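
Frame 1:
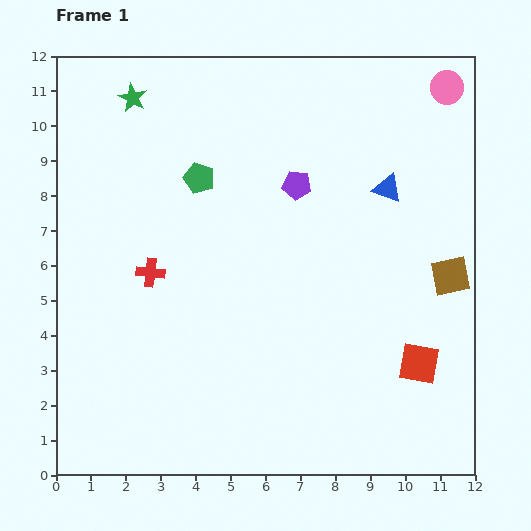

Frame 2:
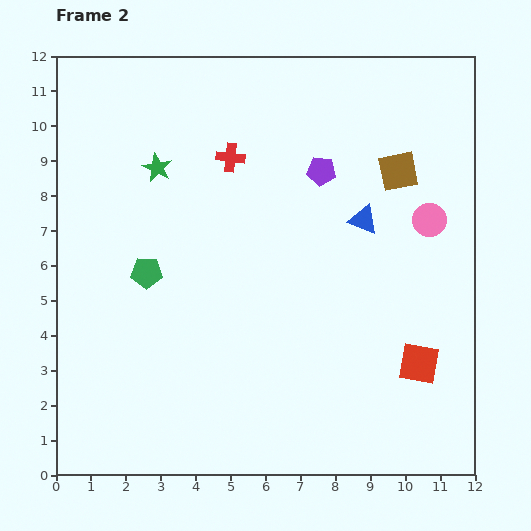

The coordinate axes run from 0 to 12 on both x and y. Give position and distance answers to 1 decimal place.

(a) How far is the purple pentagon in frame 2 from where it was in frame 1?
0.8

The purple pentagon moved from (6.9, 8.3) to (7.6, 8.7), a distance of √(0.7² + 0.4²) ≈ 0.8.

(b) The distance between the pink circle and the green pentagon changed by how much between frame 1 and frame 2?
+0.6

Distance in frame 1: 7.6. Distance in frame 2: 8.2.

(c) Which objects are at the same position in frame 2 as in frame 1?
the red square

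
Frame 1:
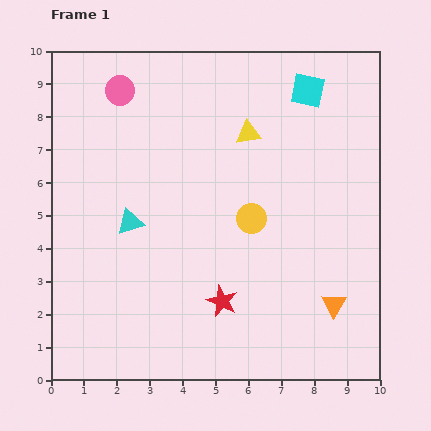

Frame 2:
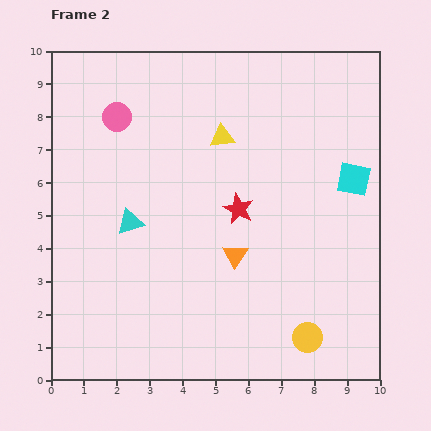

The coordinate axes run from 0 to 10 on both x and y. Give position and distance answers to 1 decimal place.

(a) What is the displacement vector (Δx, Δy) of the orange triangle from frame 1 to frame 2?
(-3.0, 1.5)

The orange triangle was at (8.6, 2.3) in frame 1 and (5.6, 3.8) in frame 2.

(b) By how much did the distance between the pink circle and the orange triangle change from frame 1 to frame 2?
-3.7

Distance in frame 1: 9.2. Distance in frame 2: 5.5.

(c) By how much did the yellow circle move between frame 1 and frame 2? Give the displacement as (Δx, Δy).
(1.7, -3.6)

The yellow circle was at (6.1, 4.9) in frame 1 and (7.8, 1.3) in frame 2.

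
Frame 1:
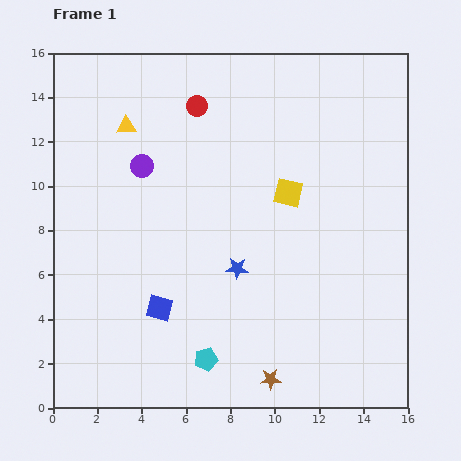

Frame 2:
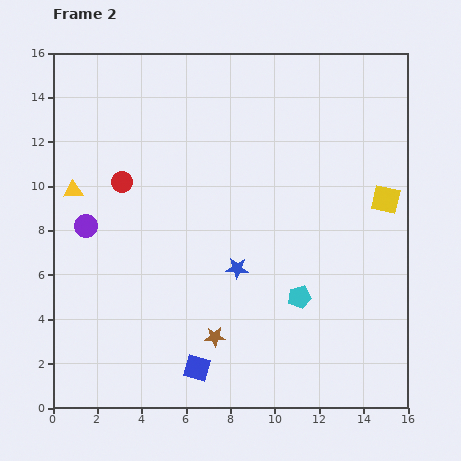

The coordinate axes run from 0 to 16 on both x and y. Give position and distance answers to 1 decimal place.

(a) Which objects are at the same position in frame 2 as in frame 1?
the blue star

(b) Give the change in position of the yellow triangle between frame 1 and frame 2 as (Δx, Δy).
(-2.4, -2.9)

The yellow triangle was at (3.3, 12.7) in frame 1 and (0.9, 9.8) in frame 2.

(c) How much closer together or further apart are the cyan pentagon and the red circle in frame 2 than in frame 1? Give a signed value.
-1.9

Distance in frame 1: 11.4. Distance in frame 2: 9.5.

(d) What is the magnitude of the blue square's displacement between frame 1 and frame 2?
3.2

The blue square moved from (4.8, 4.5) to (6.5, 1.8), a distance of √(1.7² + 2.7²) ≈ 3.2.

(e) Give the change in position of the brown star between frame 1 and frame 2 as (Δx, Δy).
(-2.5, 1.9)

The brown star was at (9.8, 1.3) in frame 1 and (7.3, 3.2) in frame 2.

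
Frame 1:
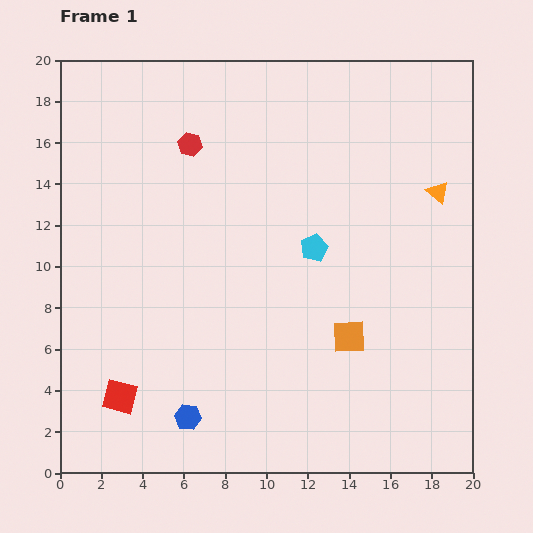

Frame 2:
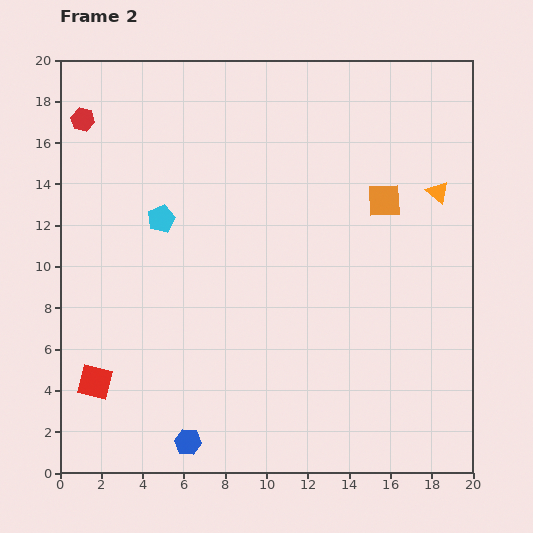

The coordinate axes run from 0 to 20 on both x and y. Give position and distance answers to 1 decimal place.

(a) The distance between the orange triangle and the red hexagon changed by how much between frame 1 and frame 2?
+5.4

Distance in frame 1: 12.2. Distance in frame 2: 17.6.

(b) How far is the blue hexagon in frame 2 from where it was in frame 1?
1.2

The blue hexagon moved from (6.2, 2.7) to (6.2, 1.5), a distance of √(0.0² + 1.2²) ≈ 1.2.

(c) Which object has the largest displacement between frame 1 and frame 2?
the cyan pentagon

(moved 7.5; next 6.8)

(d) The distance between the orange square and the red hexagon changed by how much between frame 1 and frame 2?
+3.0

Distance in frame 1: 12.1. Distance in frame 2: 15.1.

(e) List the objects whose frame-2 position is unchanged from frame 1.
the orange triangle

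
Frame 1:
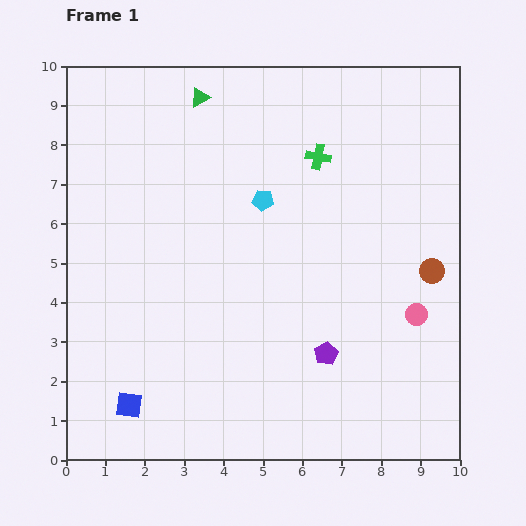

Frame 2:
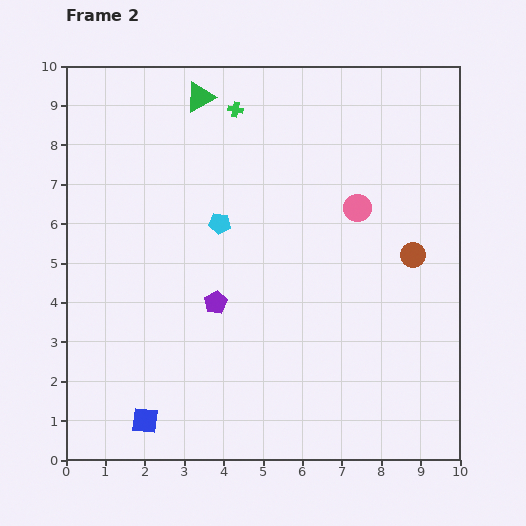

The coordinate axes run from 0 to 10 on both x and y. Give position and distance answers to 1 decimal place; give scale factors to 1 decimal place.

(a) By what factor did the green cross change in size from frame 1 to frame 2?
0.6×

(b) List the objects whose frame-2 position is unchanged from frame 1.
the green triangle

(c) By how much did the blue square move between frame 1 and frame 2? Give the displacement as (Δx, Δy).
(0.4, -0.4)

The blue square was at (1.6, 1.4) in frame 1 and (2.0, 1.0) in frame 2.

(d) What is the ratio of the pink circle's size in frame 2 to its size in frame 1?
1.3×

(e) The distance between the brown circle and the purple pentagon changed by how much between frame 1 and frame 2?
+1.7

Distance in frame 1: 3.4. Distance in frame 2: 5.1.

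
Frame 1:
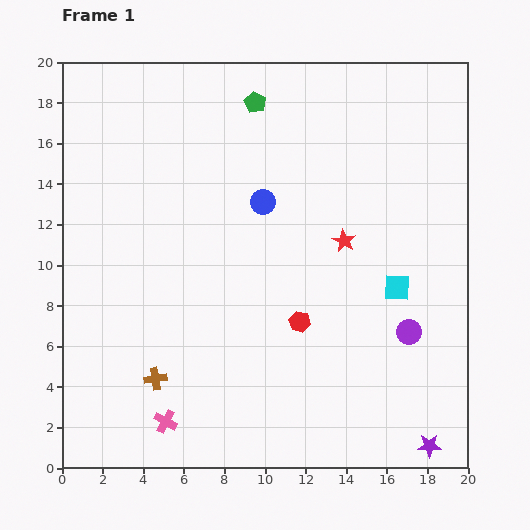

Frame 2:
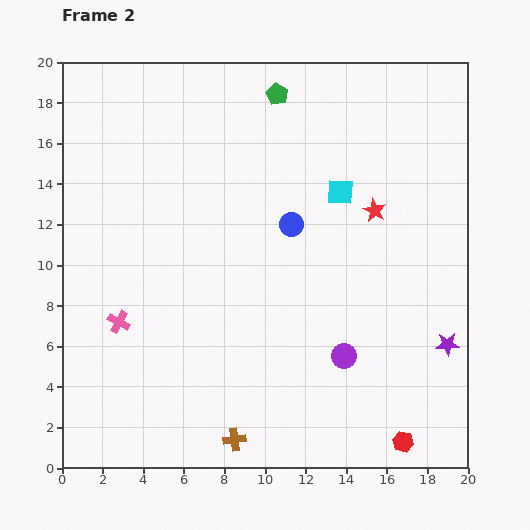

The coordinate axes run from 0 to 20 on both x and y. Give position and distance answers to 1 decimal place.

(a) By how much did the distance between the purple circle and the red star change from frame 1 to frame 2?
+1.9

Distance in frame 1: 5.5. Distance in frame 2: 7.4.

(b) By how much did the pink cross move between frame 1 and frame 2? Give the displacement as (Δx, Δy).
(-2.3, 4.9)

The pink cross was at (5.1, 2.3) in frame 1 and (2.8, 7.2) in frame 2.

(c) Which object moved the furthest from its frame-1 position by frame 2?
the red hexagon

(moved 7.8; next 5.5)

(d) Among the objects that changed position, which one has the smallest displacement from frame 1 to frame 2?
the green pentagon

(moved 1.2)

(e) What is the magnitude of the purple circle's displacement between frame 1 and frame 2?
3.4

The purple circle moved from (17.1, 6.7) to (13.9, 5.5), a distance of √(3.2² + 1.2²) ≈ 3.4.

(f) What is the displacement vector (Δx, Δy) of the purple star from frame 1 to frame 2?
(0.9, 5.0)

The purple star was at (18.1, 1.1) in frame 1 and (19.0, 6.1) in frame 2.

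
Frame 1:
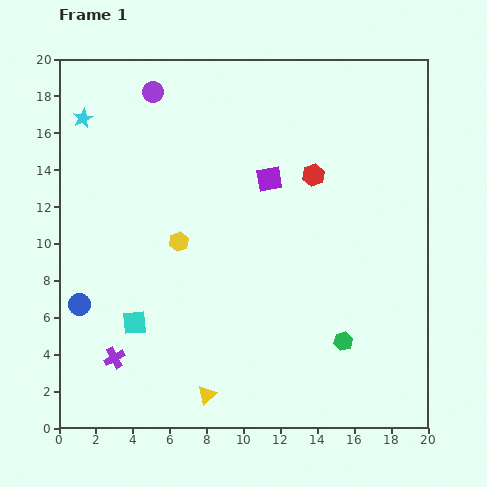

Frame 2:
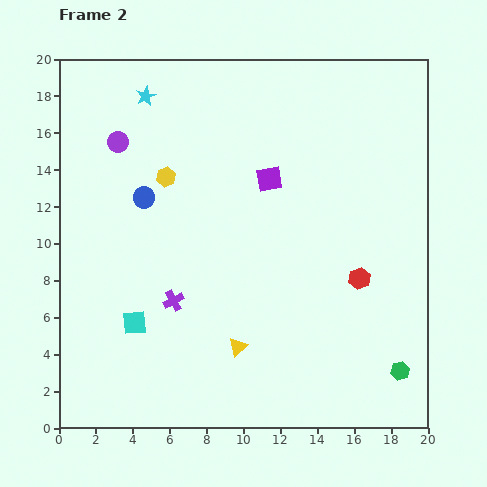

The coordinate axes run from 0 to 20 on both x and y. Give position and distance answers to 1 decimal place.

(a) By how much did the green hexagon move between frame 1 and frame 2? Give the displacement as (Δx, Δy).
(3.1, -1.6)

The green hexagon was at (15.4, 4.7) in frame 1 and (18.5, 3.1) in frame 2.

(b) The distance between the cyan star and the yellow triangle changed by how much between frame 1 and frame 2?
-1.9

Distance in frame 1: 16.4. Distance in frame 2: 14.5.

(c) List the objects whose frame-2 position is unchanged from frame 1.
the cyan square, the purple square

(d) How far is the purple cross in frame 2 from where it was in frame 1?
4.5

The purple cross moved from (3.0, 3.8) to (6.2, 6.9), a distance of √(3.2² + 3.1²) ≈ 4.5.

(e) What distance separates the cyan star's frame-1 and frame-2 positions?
3.6

The cyan star moved from (1.3, 16.8) to (4.7, 18.0), a distance of √(3.4² + 1.2²) ≈ 3.6.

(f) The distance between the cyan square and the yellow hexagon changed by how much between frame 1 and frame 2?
+3.1

Distance in frame 1: 5.0. Distance in frame 2: 8.1.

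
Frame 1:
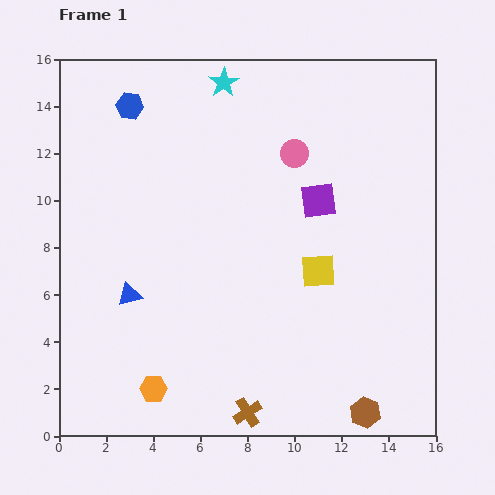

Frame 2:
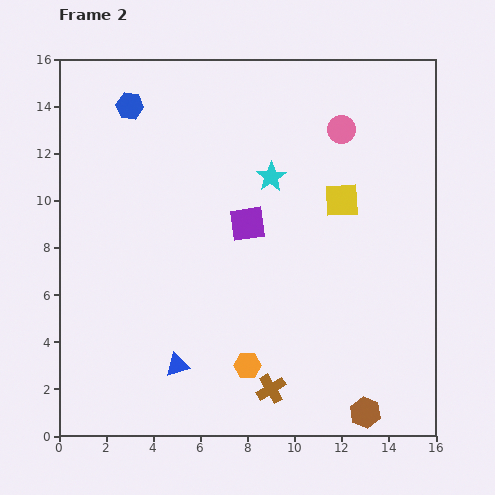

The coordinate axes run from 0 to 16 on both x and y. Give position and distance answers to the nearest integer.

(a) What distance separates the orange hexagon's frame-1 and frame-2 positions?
4

The orange hexagon moved from (4, 2) to (8, 3), a distance of √(4² + 1²) ≈ 4.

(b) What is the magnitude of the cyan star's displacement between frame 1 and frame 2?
4

The cyan star moved from (7, 15) to (9, 11), a distance of √(2² + 4²) ≈ 4.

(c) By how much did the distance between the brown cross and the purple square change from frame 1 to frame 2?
-2

Distance in frame 1: 9. Distance in frame 2: 7.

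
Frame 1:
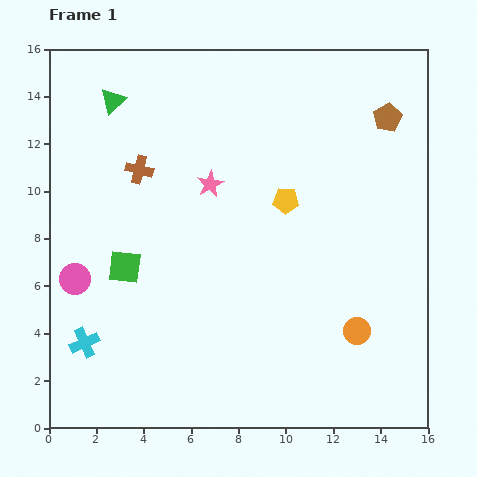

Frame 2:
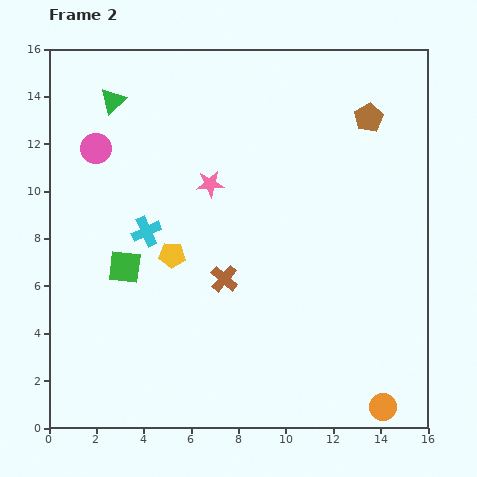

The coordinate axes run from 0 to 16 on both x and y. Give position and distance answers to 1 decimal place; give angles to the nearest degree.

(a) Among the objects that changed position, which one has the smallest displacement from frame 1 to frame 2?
the brown pentagon

(moved 0.8)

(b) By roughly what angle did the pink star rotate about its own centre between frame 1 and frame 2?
23° clockwise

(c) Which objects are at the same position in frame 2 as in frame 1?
the pink star, the green triangle, the green square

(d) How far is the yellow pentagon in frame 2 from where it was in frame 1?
5.3

The yellow pentagon moved from (10.0, 9.6) to (5.2, 7.3), a distance of √(4.8² + 2.3²) ≈ 5.3.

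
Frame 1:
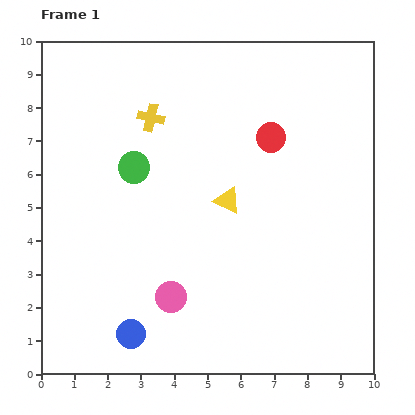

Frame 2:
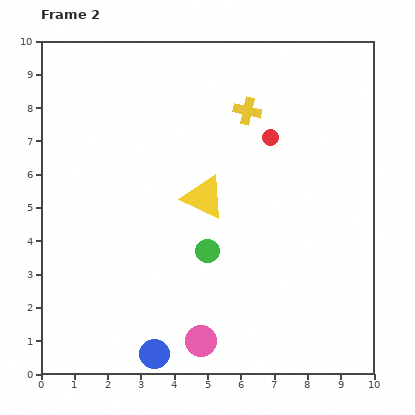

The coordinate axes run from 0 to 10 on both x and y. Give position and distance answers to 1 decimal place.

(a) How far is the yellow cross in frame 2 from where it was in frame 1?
2.9

The yellow cross moved from (3.3, 7.7) to (6.2, 7.9), a distance of √(2.9² + 0.2²) ≈ 2.9.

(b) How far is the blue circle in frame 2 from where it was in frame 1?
0.9

The blue circle moved from (2.7, 1.2) to (3.4, 0.6), a distance of √(0.7² + 0.6²) ≈ 0.9.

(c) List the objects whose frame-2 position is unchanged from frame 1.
the red circle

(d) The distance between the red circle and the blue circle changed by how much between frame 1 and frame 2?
+0.2

Distance in frame 1: 7.2. Distance in frame 2: 7.4.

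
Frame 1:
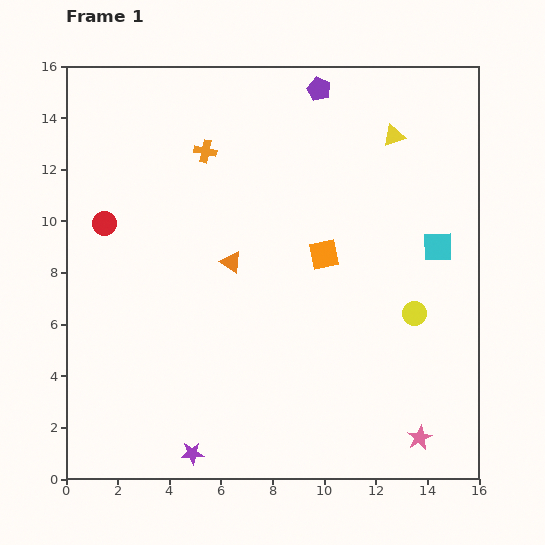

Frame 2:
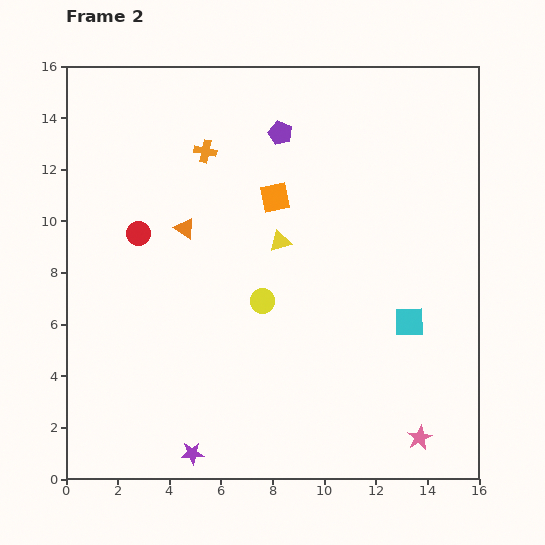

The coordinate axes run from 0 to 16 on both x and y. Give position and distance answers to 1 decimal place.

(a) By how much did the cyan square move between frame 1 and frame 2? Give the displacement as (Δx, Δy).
(-1.1, -2.9)

The cyan square was at (14.4, 9.0) in frame 1 and (13.3, 6.1) in frame 2.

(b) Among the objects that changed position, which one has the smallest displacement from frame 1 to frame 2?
the red circle

(moved 1.4)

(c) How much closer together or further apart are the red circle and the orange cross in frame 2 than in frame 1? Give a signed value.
-0.7

Distance in frame 1: 4.8. Distance in frame 2: 4.1.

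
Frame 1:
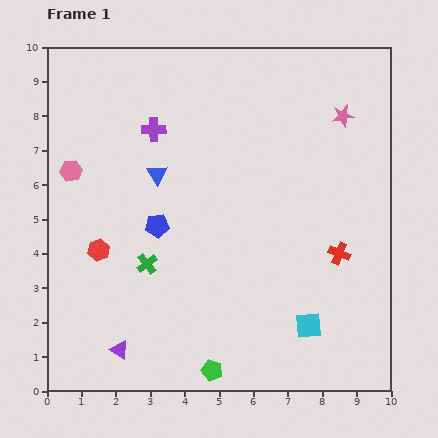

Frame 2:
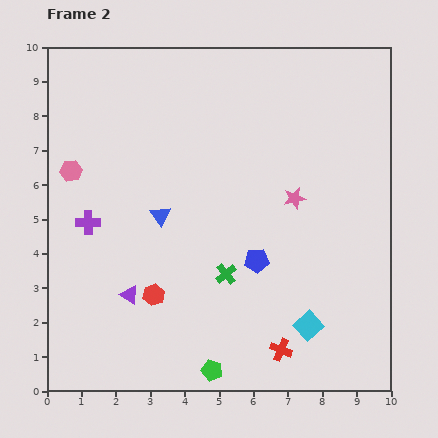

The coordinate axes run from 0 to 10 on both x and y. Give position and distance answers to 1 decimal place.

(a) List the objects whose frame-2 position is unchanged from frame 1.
the pink hexagon, the cyan square, the green pentagon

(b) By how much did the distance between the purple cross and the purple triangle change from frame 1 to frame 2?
-4.1

Distance in frame 1: 6.5. Distance in frame 2: 2.4.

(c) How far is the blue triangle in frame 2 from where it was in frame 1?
1.2

The blue triangle moved from (3.2, 6.3) to (3.3, 5.1), a distance of √(0.1² + 1.2²) ≈ 1.2.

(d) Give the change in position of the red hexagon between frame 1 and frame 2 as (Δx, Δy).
(1.6, -1.3)

The red hexagon was at (1.5, 4.1) in frame 1 and (3.1, 2.8) in frame 2.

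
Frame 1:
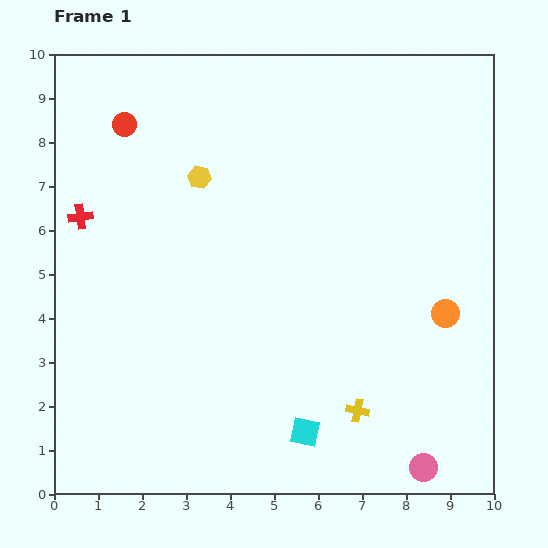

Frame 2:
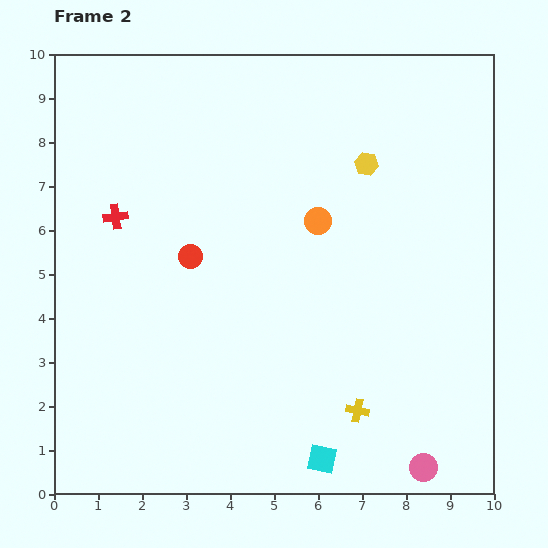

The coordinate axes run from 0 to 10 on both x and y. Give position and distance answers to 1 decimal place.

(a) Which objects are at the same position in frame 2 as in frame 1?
the yellow cross, the pink circle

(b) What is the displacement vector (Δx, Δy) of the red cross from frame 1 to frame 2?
(0.8, 0.0)

The red cross was at (0.6, 6.3) in frame 1 and (1.4, 6.3) in frame 2.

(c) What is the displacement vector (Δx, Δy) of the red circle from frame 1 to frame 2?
(1.5, -3.0)

The red circle was at (1.6, 8.4) in frame 1 and (3.1, 5.4) in frame 2.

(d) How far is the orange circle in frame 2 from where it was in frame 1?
3.6

The orange circle moved from (8.9, 4.1) to (6.0, 6.2), a distance of √(2.9² + 2.1²) ≈ 3.6.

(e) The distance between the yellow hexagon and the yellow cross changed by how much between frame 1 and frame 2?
-0.8

Distance in frame 1: 6.4. Distance in frame 2: 5.6.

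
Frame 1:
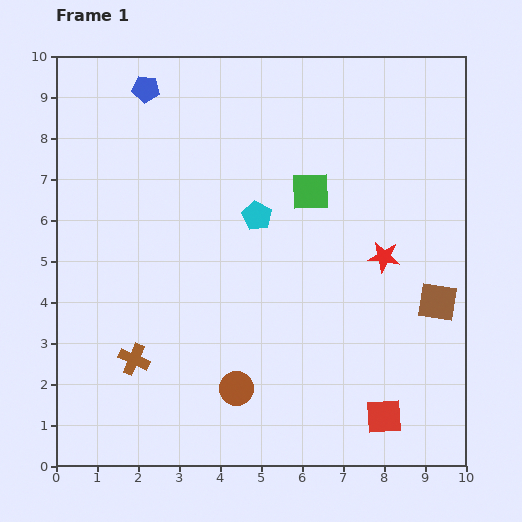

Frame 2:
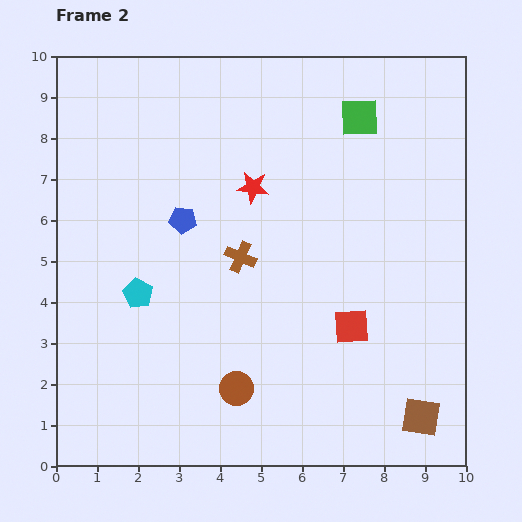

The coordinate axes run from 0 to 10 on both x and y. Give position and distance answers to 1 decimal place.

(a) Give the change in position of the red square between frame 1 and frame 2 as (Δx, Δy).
(-0.8, 2.2)

The red square was at (8.0, 1.2) in frame 1 and (7.2, 3.4) in frame 2.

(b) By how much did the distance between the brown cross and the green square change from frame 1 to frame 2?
-1.4

Distance in frame 1: 5.9. Distance in frame 2: 4.5.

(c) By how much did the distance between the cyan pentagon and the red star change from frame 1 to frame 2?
+0.5

Distance in frame 1: 3.3. Distance in frame 2: 3.8.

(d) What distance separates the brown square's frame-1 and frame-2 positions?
2.8

The brown square moved from (9.3, 4.0) to (8.9, 1.2), a distance of √(0.4² + 2.8²) ≈ 2.8.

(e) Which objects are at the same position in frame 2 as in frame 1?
the brown circle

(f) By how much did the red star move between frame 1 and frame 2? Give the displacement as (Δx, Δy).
(-3.2, 1.7)

The red star was at (8.0, 5.1) in frame 1 and (4.8, 6.8) in frame 2.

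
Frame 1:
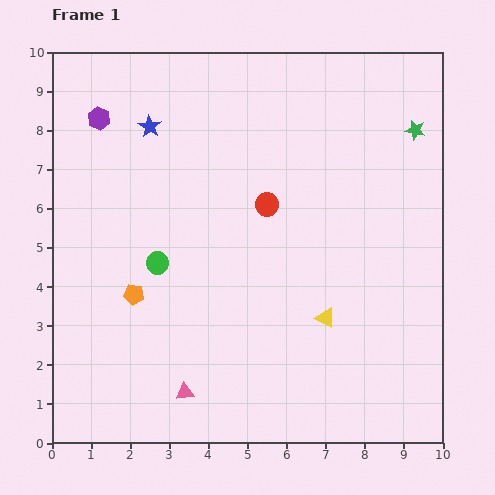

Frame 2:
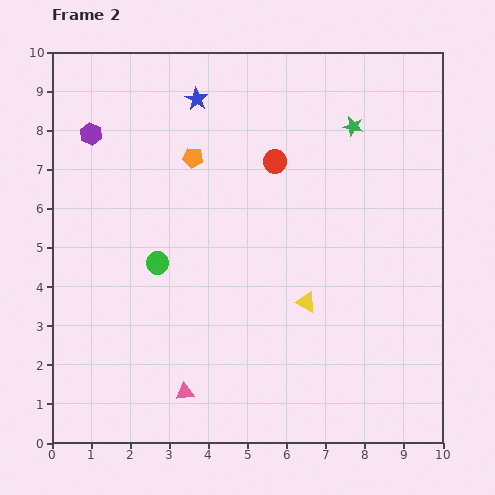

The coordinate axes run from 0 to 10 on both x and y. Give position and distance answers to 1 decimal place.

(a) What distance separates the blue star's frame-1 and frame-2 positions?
1.4

The blue star moved from (2.5, 8.1) to (3.7, 8.8), a distance of √(1.2² + 0.7²) ≈ 1.4.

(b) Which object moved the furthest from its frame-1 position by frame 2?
the orange pentagon

(moved 3.8; next 1.6)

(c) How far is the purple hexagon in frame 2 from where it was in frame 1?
0.4

The purple hexagon moved from (1.2, 8.3) to (1.0, 7.9), a distance of √(0.2² + 0.4²) ≈ 0.4.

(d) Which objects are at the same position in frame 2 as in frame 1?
the green circle, the pink triangle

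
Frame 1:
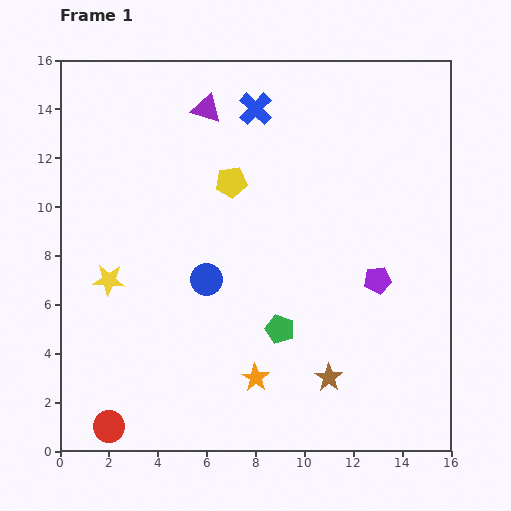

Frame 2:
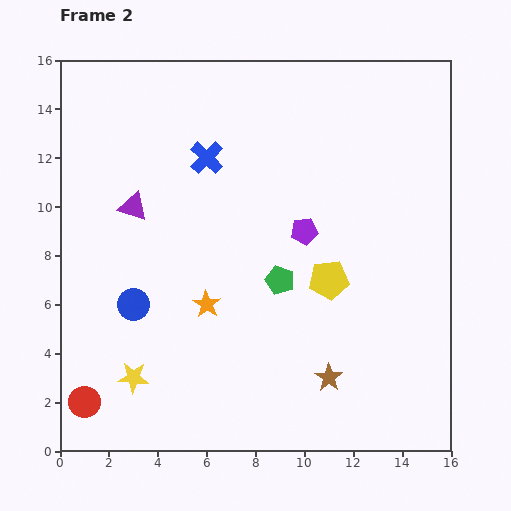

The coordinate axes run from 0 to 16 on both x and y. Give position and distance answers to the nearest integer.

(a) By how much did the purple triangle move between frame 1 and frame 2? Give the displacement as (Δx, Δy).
(-3, -4)

The purple triangle was at (6, 14) in frame 1 and (3, 10) in frame 2.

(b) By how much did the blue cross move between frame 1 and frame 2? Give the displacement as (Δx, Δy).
(-2, -2)

The blue cross was at (8, 14) in frame 1 and (6, 12) in frame 2.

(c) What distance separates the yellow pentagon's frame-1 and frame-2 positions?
6

The yellow pentagon moved from (7, 11) to (11, 7), a distance of √(4² + 4²) ≈ 6.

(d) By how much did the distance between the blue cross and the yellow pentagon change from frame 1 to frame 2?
+4

Distance in frame 1: 3. Distance in frame 2: 7.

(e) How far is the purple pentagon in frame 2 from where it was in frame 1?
4

The purple pentagon moved from (13, 7) to (10, 9), a distance of √(3² + 2²) ≈ 4.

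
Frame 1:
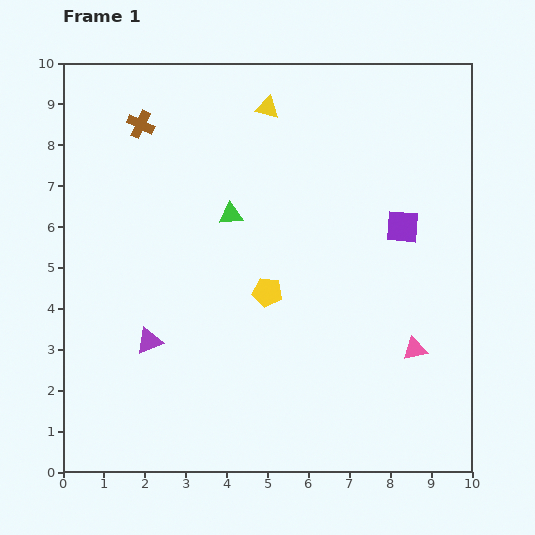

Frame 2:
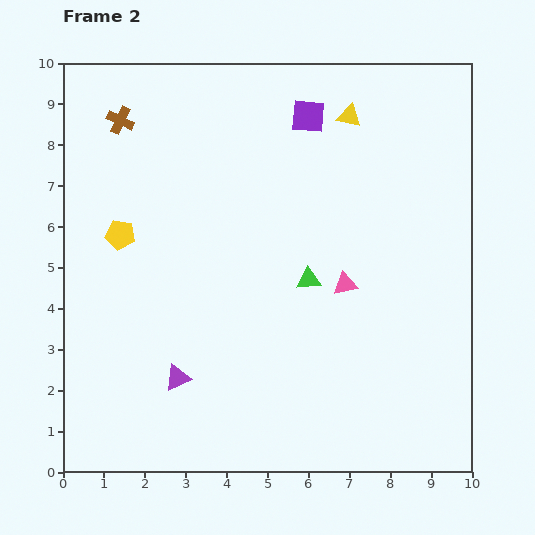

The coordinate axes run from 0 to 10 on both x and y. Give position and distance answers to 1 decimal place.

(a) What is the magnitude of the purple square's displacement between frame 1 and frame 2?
3.5

The purple square moved from (8.3, 6.0) to (6.0, 8.7), a distance of √(2.3² + 2.7²) ≈ 3.5.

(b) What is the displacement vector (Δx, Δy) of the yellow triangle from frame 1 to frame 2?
(2.0, -0.2)

The yellow triangle was at (5.0, 8.9) in frame 1 and (7.0, 8.7) in frame 2.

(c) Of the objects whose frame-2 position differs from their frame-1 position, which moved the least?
the brown cross

(moved 0.5)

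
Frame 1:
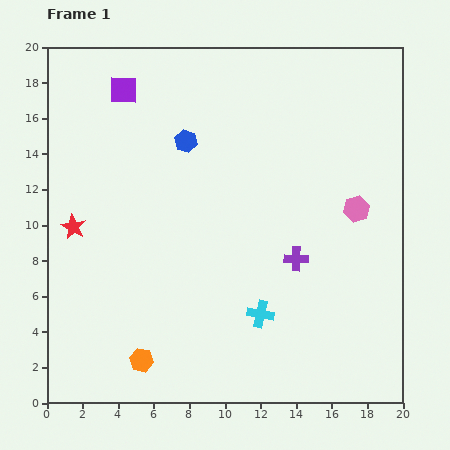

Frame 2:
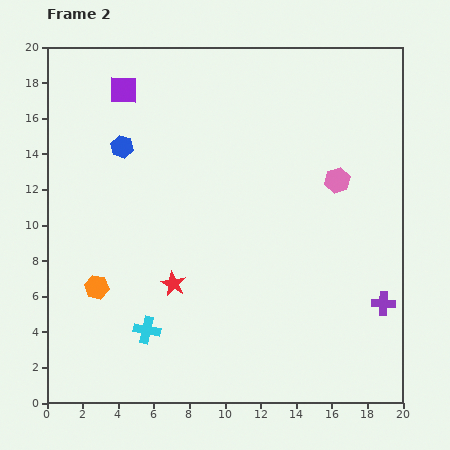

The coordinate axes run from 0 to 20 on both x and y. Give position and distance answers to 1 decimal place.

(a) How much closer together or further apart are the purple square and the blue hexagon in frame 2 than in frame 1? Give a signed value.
-1.3

Distance in frame 1: 4.5. Distance in frame 2: 3.2.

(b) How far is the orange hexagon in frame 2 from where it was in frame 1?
4.8

The orange hexagon moved from (5.3, 2.4) to (2.8, 6.5), a distance of √(2.5² + 4.1²) ≈ 4.8.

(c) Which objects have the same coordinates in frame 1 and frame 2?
the purple square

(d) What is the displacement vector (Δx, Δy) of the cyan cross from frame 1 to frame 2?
(-6.4, -0.9)

The cyan cross was at (12.0, 5.0) in frame 1 and (5.6, 4.1) in frame 2.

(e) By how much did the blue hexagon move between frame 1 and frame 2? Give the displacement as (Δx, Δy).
(-3.6, -0.3)

The blue hexagon was at (7.8, 14.7) in frame 1 and (4.2, 14.4) in frame 2.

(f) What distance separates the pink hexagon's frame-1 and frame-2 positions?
1.9

The pink hexagon moved from (17.4, 10.9) to (16.3, 12.5), a distance of √(1.1² + 1.6²) ≈ 1.9.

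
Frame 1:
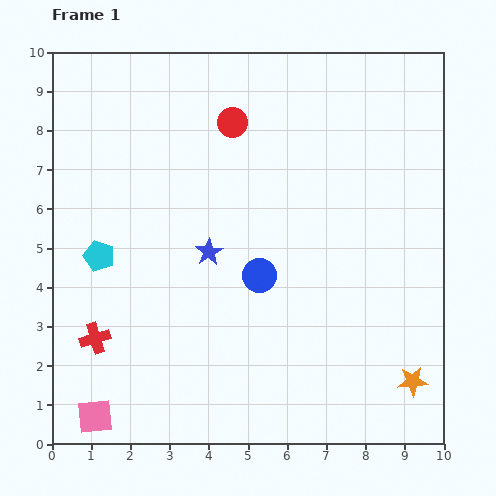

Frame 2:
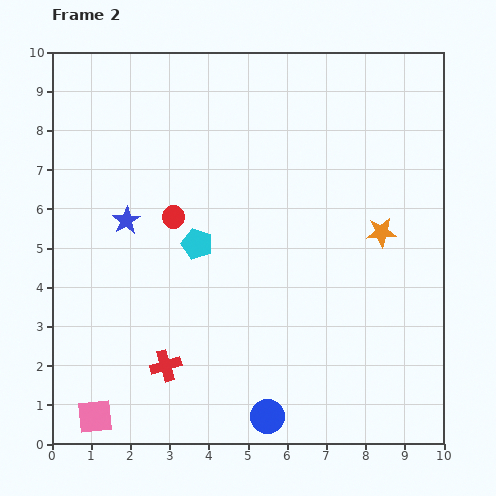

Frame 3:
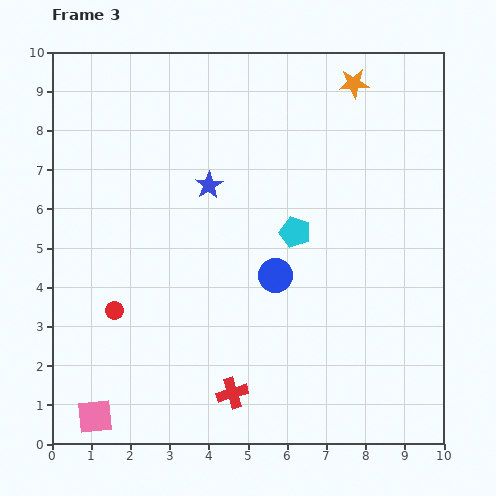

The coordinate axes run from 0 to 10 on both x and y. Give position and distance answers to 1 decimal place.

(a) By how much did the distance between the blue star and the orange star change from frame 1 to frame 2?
+0.3

Distance in frame 1: 6.2. Distance in frame 2: 6.5.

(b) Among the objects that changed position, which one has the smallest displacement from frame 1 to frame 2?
the red cross

(moved 1.9)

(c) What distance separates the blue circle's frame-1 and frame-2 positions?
3.6

The blue circle moved from (5.3, 4.3) to (5.5, 0.7), a distance of √(0.2² + 3.6²) ≈ 3.6.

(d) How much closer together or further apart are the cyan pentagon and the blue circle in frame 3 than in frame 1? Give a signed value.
-2.9

Distance in frame 1: 4.1. Distance in frame 3: 1.2.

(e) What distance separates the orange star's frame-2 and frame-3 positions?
3.9

The orange star moved from (8.4, 5.4) to (7.7, 9.2), a distance of √(0.7² + 3.8²) ≈ 3.9.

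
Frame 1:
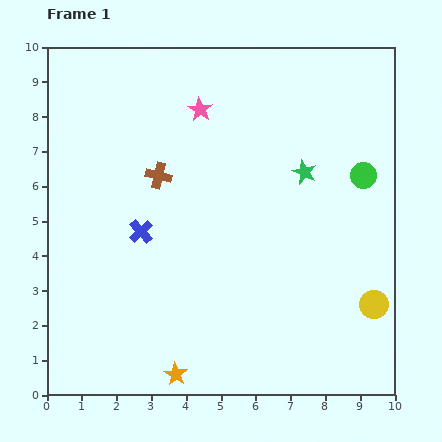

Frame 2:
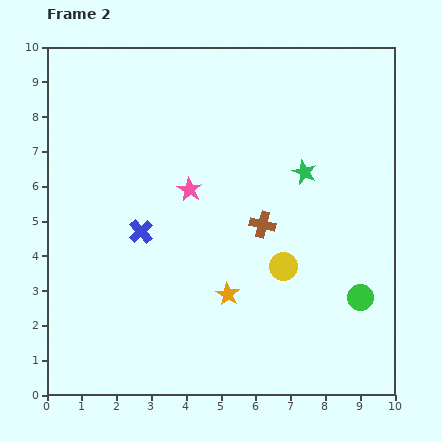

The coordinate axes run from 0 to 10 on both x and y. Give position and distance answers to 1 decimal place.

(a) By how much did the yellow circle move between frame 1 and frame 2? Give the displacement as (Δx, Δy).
(-2.6, 1.1)

The yellow circle was at (9.4, 2.6) in frame 1 and (6.8, 3.7) in frame 2.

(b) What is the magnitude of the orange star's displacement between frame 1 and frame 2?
2.7

The orange star moved from (3.7, 0.6) to (5.2, 2.9), a distance of √(1.5² + 2.3²) ≈ 2.7.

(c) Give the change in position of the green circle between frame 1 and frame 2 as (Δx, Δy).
(-0.1, -3.5)

The green circle was at (9.1, 6.3) in frame 1 and (9.0, 2.8) in frame 2.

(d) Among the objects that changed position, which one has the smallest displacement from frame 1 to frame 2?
the pink star

(moved 2.3)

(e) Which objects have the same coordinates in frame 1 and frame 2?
the green star, the blue cross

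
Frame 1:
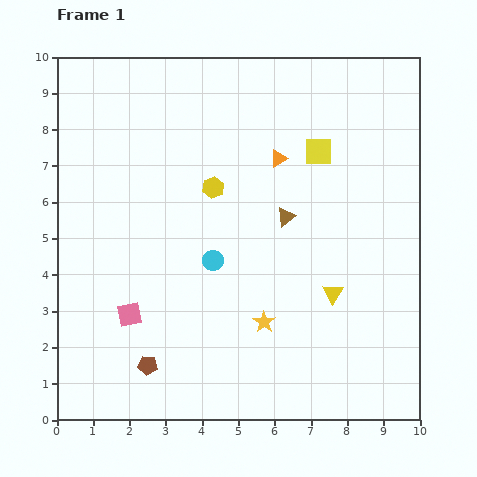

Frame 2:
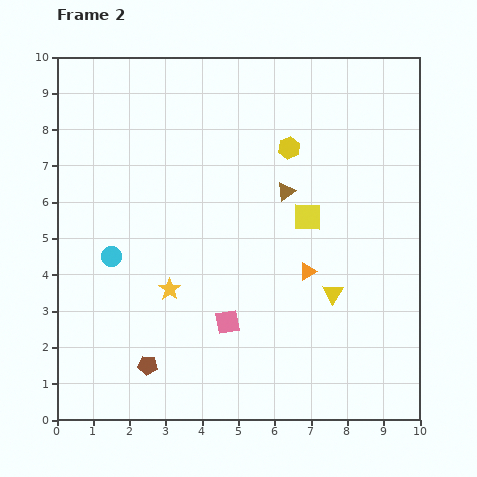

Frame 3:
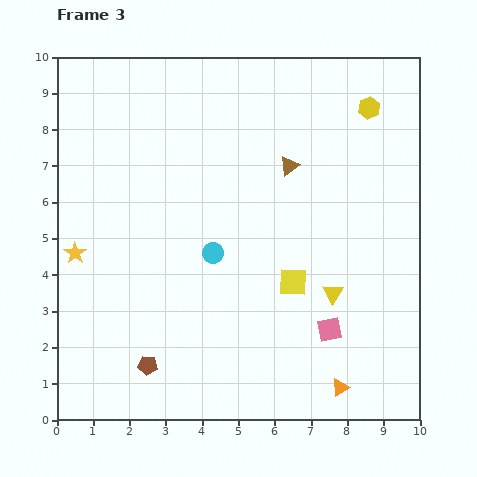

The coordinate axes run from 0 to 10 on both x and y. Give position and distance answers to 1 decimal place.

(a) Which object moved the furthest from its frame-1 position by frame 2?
the orange triangle

(moved 3.2; next 2.8)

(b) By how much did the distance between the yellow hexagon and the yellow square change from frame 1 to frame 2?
-1.1

Distance in frame 1: 3.1. Distance in frame 2: 2.0.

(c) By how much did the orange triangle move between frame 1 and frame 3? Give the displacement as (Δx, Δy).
(1.7, -6.3)

The orange triangle was at (6.1, 7.2) in frame 1 and (7.8, 0.9) in frame 3.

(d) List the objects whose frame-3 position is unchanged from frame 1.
the yellow triangle, the brown pentagon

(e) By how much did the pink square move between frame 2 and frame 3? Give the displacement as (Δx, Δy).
(2.8, -0.2)

The pink square was at (4.7, 2.7) in frame 2 and (7.5, 2.5) in frame 3.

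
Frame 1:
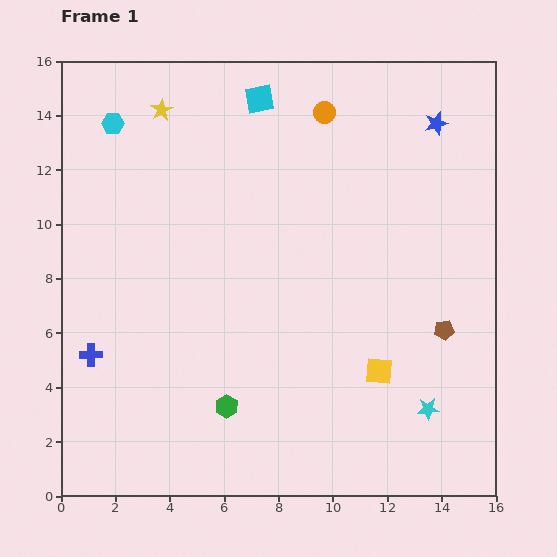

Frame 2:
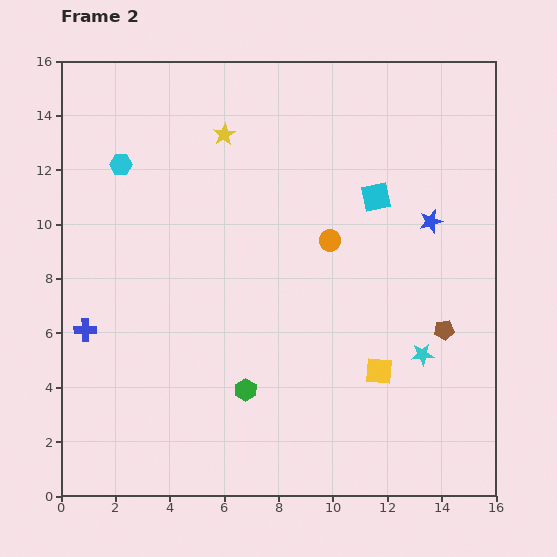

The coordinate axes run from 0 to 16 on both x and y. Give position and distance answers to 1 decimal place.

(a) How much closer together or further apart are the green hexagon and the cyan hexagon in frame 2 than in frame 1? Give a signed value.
-1.7

Distance in frame 1: 11.2. Distance in frame 2: 9.5.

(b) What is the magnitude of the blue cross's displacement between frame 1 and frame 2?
0.9

The blue cross moved from (1.1, 5.2) to (0.9, 6.1), a distance of √(0.2² + 0.9²) ≈ 0.9.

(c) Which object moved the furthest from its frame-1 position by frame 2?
the cyan square

(moved 5.6; next 4.7)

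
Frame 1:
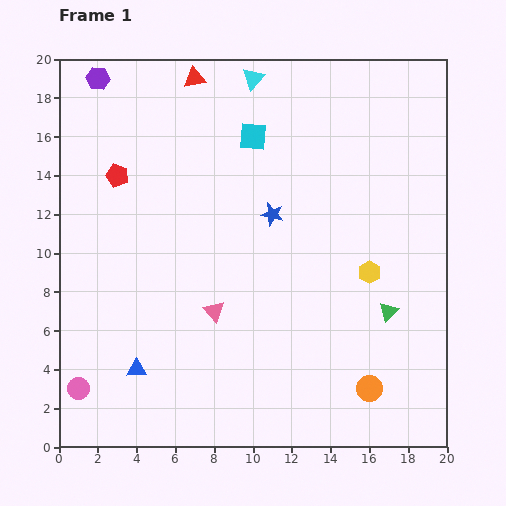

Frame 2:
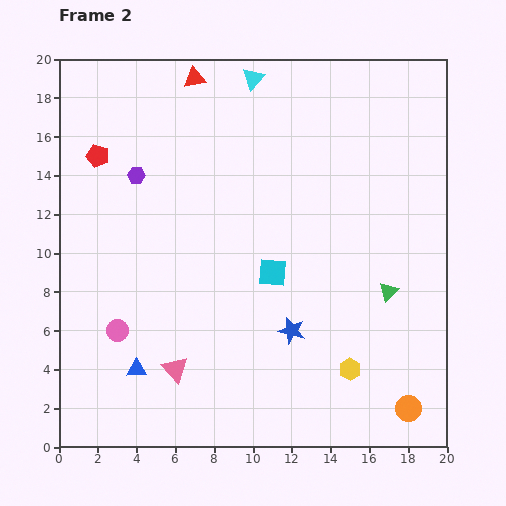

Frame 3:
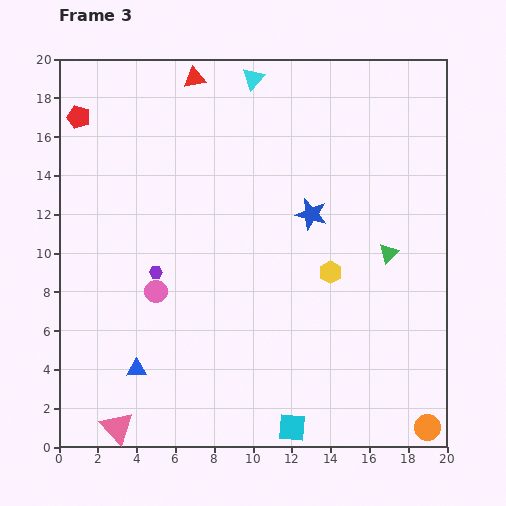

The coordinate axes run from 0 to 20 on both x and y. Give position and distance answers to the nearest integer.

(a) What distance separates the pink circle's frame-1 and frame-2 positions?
4

The pink circle moved from (1, 3) to (3, 6), a distance of √(2² + 3²) ≈ 4.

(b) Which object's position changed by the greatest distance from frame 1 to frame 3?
the cyan square

(moved 15; next 10)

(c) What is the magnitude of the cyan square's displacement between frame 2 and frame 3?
8

The cyan square moved from (11, 9) to (12, 1), a distance of √(1² + 8²) ≈ 8.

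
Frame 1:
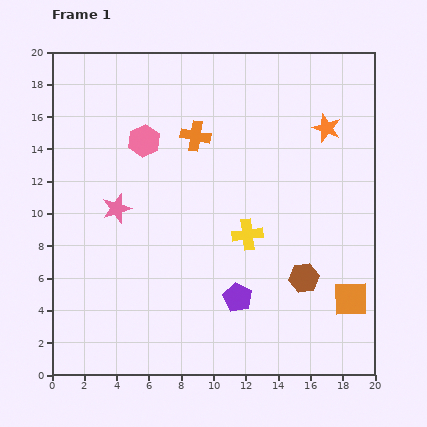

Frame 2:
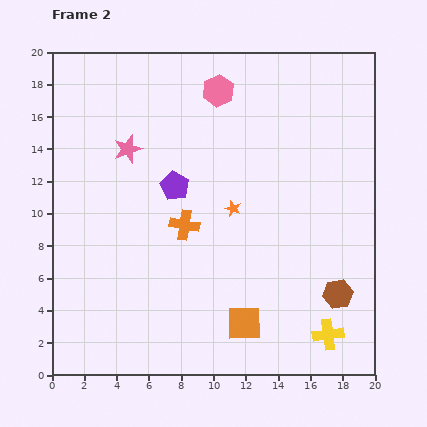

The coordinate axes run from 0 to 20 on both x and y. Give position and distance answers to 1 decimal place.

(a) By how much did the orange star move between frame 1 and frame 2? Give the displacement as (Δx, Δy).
(-5.8, -5.0)

The orange star was at (17.0, 15.3) in frame 1 and (11.2, 10.3) in frame 2.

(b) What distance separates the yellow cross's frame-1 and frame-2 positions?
8.0

The yellow cross moved from (12.1, 8.7) to (17.1, 2.5), a distance of √(5.0² + 6.2²) ≈ 8.0.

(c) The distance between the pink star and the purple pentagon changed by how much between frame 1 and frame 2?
-5.6

Distance in frame 1: 9.3. Distance in frame 2: 3.7.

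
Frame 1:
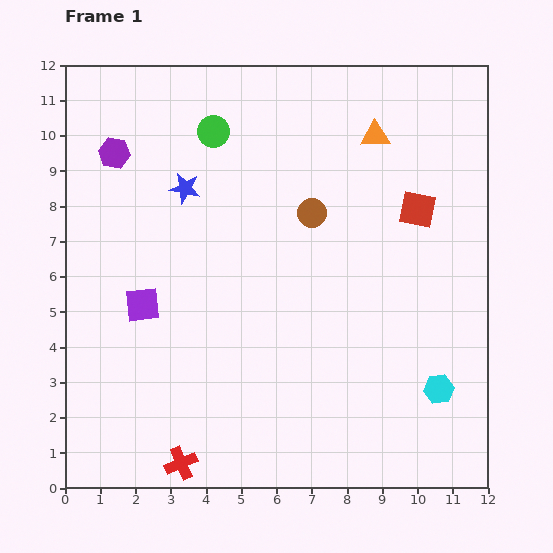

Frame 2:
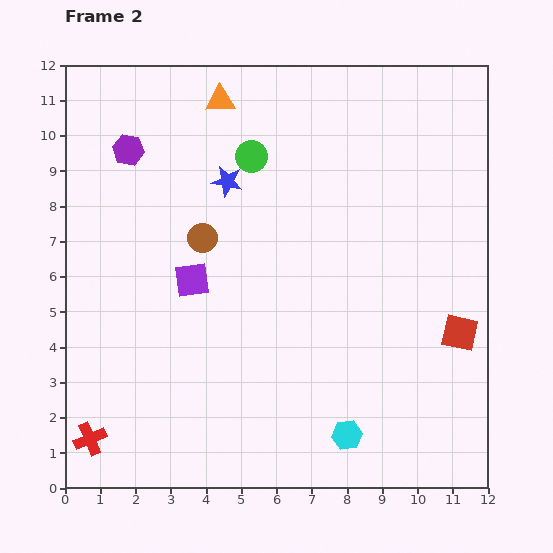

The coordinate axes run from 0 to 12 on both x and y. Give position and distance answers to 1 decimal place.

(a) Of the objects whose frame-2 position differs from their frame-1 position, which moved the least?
the purple hexagon

(moved 0.4)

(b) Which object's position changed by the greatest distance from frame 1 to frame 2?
the orange triangle

(moved 4.5; next 3.7)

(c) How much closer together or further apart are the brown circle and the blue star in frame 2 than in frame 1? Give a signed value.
-2.0

Distance in frame 1: 3.7. Distance in frame 2: 1.7.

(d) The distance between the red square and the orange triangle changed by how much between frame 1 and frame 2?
+7.1

Distance in frame 1: 2.4. Distance in frame 2: 9.5.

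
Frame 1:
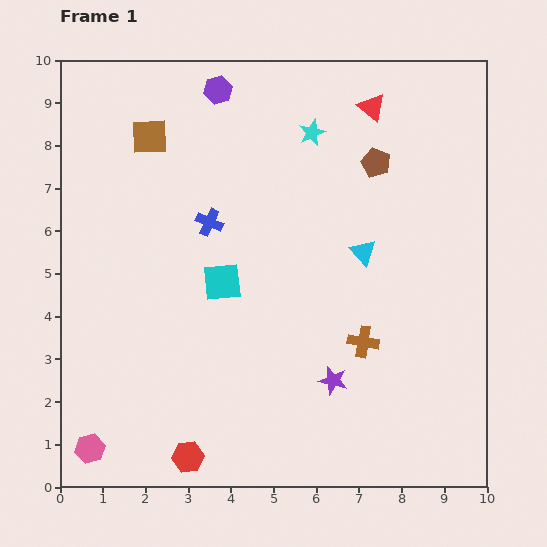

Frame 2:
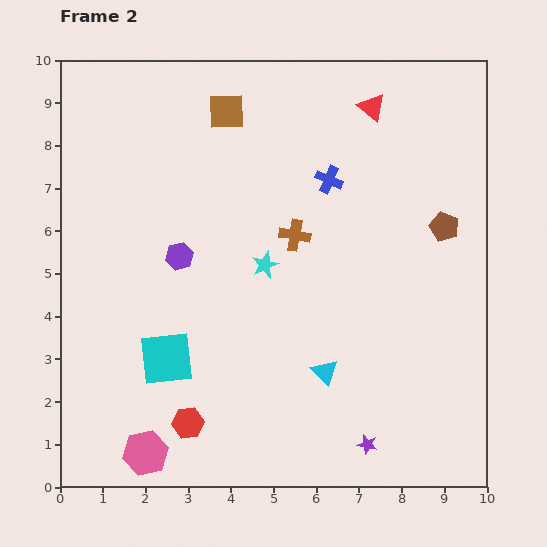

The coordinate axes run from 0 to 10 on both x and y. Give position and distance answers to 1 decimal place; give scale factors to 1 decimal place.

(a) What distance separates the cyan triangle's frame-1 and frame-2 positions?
2.9

The cyan triangle moved from (7.1, 5.5) to (6.2, 2.7), a distance of √(0.9² + 2.8²) ≈ 2.9.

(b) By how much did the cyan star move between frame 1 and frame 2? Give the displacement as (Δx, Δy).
(-1.1, -3.1)

The cyan star was at (5.9, 8.3) in frame 1 and (4.8, 5.2) in frame 2.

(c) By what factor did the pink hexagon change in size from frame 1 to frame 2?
1.5×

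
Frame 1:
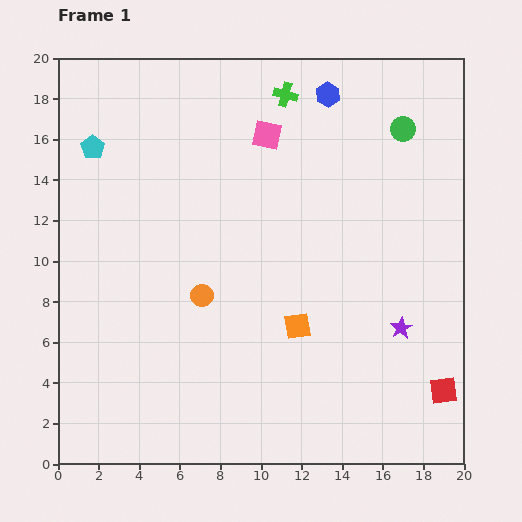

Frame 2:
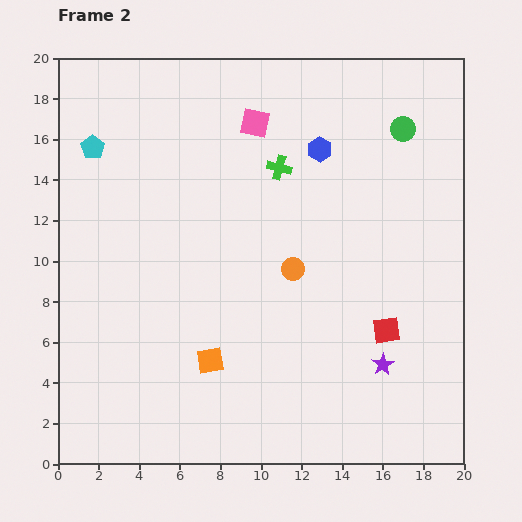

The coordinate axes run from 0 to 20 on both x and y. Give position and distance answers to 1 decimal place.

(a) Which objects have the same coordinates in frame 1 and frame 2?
the cyan pentagon, the green circle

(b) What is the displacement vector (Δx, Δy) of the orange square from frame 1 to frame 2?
(-4.3, -1.7)

The orange square was at (11.8, 6.8) in frame 1 and (7.5, 5.1) in frame 2.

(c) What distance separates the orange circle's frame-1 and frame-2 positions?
4.7

The orange circle moved from (7.1, 8.3) to (11.6, 9.6), a distance of √(4.5² + 1.3²) ≈ 4.7.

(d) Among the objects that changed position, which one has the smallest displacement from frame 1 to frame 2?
the pink square

(moved 0.8)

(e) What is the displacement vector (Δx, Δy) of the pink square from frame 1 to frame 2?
(-0.6, 0.6)

The pink square was at (10.3, 16.2) in frame 1 and (9.7, 16.8) in frame 2.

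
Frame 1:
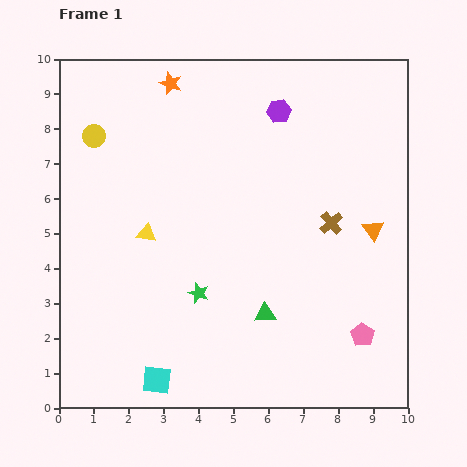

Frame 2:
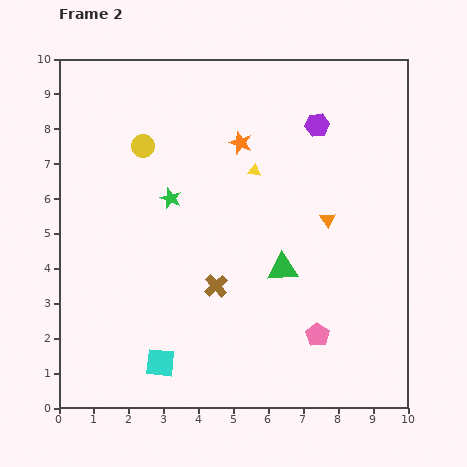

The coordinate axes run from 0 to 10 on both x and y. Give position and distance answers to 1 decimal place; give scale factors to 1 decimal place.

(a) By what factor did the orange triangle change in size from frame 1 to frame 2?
0.7×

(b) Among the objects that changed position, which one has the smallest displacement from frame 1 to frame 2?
the cyan square

(moved 0.5)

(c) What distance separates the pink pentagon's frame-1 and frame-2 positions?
1.3

The pink pentagon moved from (8.7, 2.1) to (7.4, 2.1), a distance of √(1.3² + 0.0²) ≈ 1.3.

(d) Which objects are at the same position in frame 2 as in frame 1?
none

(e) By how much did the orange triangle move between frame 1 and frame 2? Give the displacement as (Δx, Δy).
(-1.3, 0.3)

The orange triangle was at (9.0, 5.1) in frame 1 and (7.7, 5.4) in frame 2.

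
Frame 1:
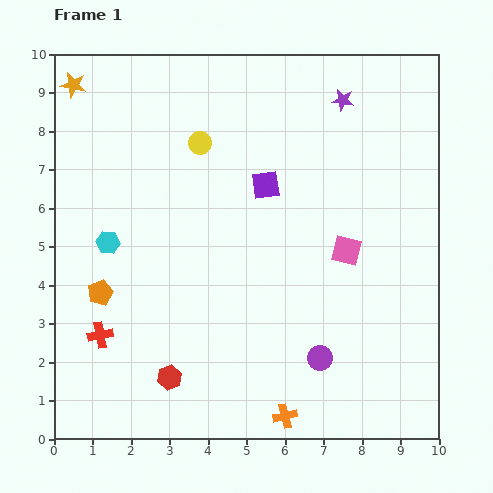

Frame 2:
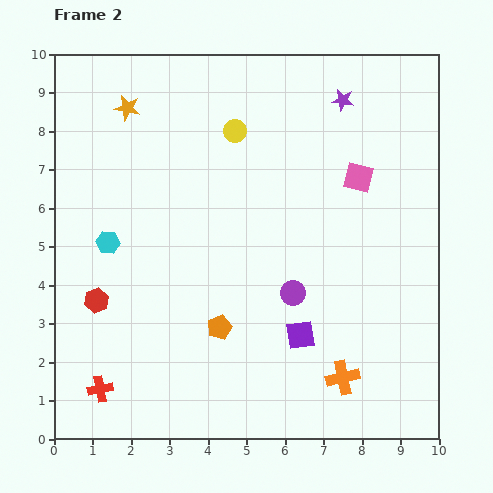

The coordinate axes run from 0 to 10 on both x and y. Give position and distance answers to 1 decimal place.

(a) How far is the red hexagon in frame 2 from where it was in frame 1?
2.8

The red hexagon moved from (3.0, 1.6) to (1.1, 3.6), a distance of √(1.9² + 2.0²) ≈ 2.8.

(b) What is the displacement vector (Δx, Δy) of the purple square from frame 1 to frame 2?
(0.9, -3.9)

The purple square was at (5.5, 6.6) in frame 1 and (6.4, 2.7) in frame 2.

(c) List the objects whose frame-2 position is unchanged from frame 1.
the cyan hexagon, the purple star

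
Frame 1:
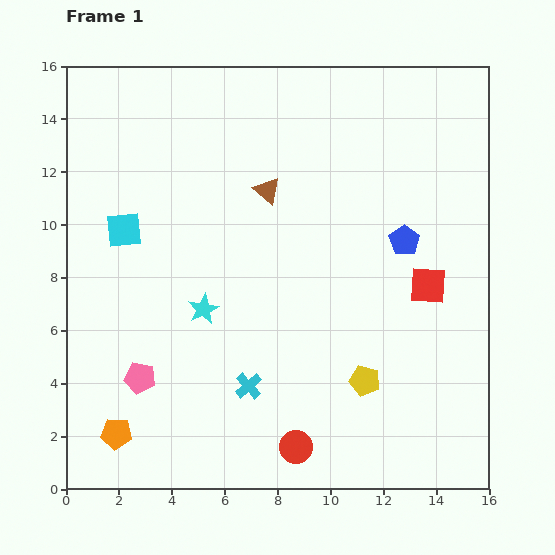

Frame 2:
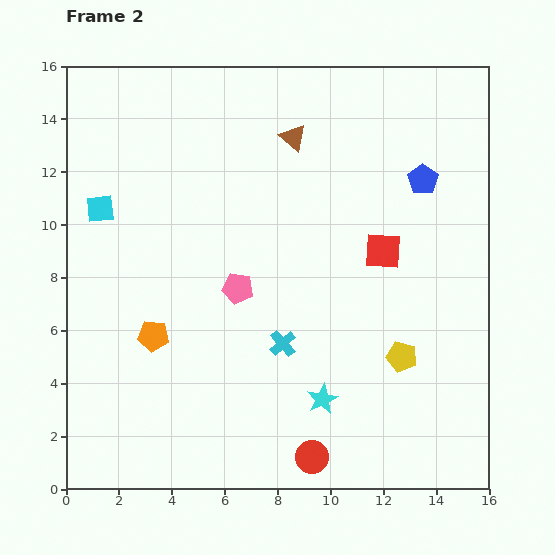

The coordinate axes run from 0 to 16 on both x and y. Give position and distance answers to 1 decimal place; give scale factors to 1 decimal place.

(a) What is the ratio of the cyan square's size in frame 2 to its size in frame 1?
0.8×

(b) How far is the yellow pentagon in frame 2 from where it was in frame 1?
1.7

The yellow pentagon moved from (11.3, 4.1) to (12.7, 5.0), a distance of √(1.4² + 0.9²) ≈ 1.7.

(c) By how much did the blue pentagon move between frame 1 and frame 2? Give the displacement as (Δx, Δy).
(0.7, 2.3)

The blue pentagon was at (12.8, 9.4) in frame 1 and (13.5, 11.7) in frame 2.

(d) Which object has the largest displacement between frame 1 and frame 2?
the cyan star

(moved 5.6; next 5.0)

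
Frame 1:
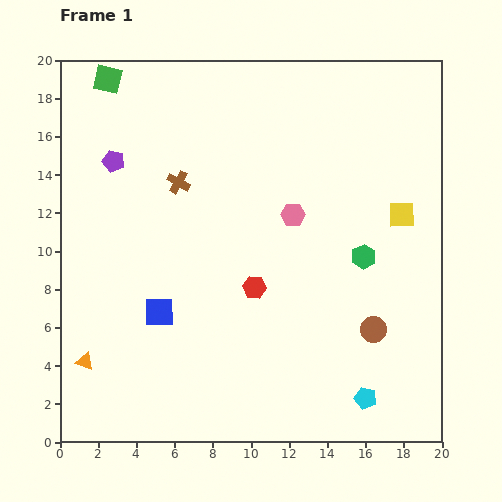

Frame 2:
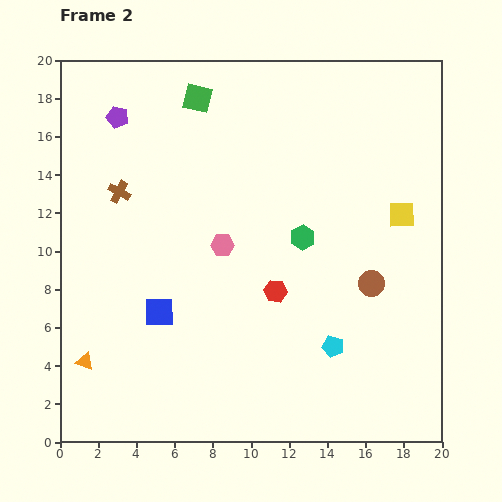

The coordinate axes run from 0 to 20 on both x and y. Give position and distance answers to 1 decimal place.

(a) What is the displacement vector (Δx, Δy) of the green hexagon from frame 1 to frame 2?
(-3.2, 1.0)

The green hexagon was at (15.9, 9.7) in frame 1 and (12.7, 10.7) in frame 2.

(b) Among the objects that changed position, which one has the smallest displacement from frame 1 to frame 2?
the red hexagon

(moved 1.1)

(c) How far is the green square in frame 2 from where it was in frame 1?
4.8

The green square moved from (2.5, 19.0) to (7.2, 18.0), a distance of √(4.7² + 1.0²) ≈ 4.8.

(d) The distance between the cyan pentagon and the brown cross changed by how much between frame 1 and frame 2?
-1.2

Distance in frame 1: 15.0. Distance in frame 2: 13.8.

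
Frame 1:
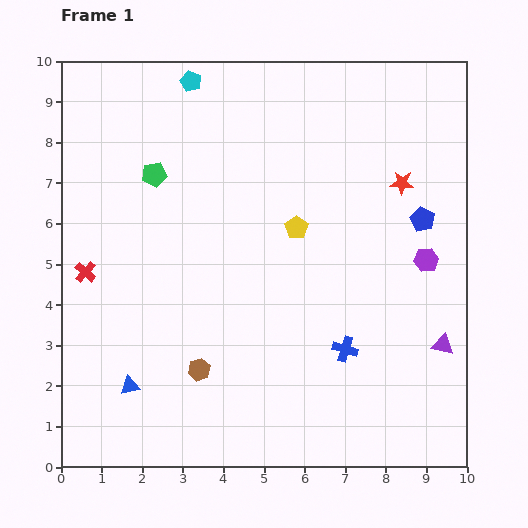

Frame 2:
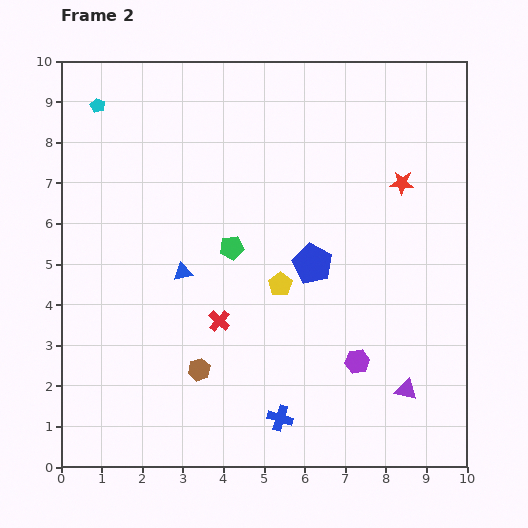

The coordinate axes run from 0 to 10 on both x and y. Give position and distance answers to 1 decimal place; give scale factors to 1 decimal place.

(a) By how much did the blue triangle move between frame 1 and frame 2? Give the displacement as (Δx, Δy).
(1.3, 2.8)

The blue triangle was at (1.7, 2.0) in frame 1 and (3.0, 4.8) in frame 2.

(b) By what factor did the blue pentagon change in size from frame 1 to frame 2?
1.6×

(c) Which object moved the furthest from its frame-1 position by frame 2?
the red cross

(moved 3.5; next 3.1)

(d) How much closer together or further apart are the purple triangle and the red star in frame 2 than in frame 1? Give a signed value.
+1.0

Distance in frame 1: 4.1. Distance in frame 2: 5.1.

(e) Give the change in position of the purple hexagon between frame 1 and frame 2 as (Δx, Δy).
(-1.7, -2.5)

The purple hexagon was at (9.0, 5.1) in frame 1 and (7.3, 2.6) in frame 2.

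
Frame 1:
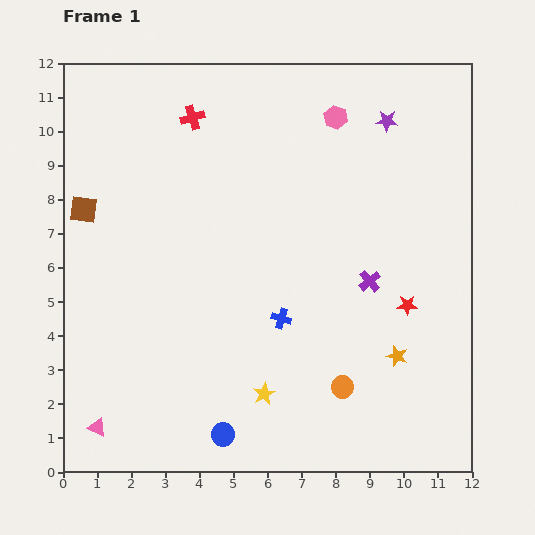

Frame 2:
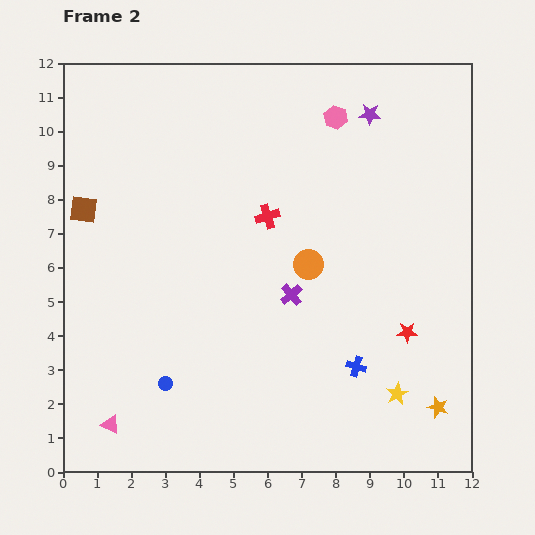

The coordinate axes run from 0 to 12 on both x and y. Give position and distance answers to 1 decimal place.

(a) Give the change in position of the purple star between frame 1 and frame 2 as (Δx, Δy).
(-0.5, 0.2)

The purple star was at (9.5, 10.3) in frame 1 and (9.0, 10.5) in frame 2.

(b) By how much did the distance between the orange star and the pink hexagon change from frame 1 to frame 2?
+1.8

Distance in frame 1: 7.2. Distance in frame 2: 9.0.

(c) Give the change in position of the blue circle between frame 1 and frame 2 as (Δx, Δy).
(-1.7, 1.5)

The blue circle was at (4.7, 1.1) in frame 1 and (3.0, 2.6) in frame 2.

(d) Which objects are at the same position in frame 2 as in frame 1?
the pink hexagon, the brown square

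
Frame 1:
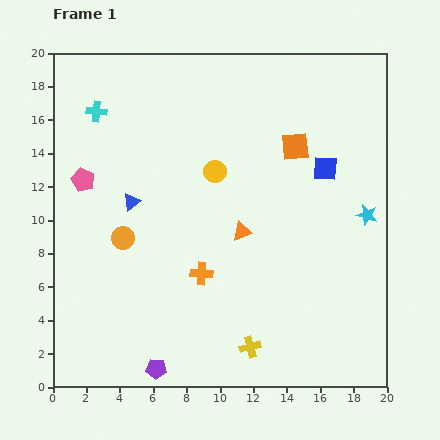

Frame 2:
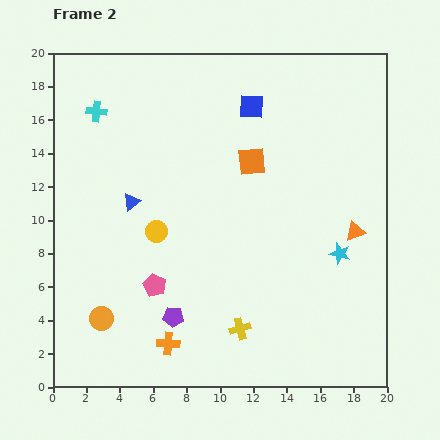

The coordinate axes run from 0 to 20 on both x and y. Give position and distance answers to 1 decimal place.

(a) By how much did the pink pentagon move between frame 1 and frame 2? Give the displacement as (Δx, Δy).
(4.3, -6.3)

The pink pentagon was at (1.8, 12.4) in frame 1 and (6.1, 6.1) in frame 2.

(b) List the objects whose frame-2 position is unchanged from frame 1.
the cyan cross, the blue triangle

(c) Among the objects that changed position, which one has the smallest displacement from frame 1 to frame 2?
the yellow cross

(moved 1.3)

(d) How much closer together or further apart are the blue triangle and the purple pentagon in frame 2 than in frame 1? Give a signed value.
-2.8

Distance in frame 1: 10.1. Distance in frame 2: 7.3.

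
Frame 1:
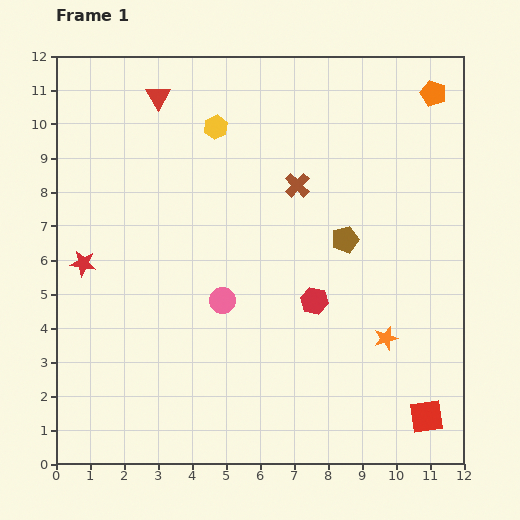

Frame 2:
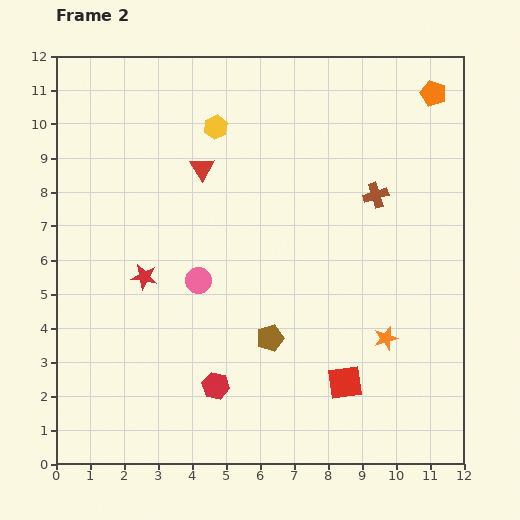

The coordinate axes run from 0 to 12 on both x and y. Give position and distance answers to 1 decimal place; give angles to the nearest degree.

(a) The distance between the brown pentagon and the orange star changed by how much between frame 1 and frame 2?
+0.3

Distance in frame 1: 3.1. Distance in frame 2: 3.4.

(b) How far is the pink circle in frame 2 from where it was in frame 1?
0.9

The pink circle moved from (4.9, 4.8) to (4.2, 5.4), a distance of √(0.7² + 0.6²) ≈ 0.9.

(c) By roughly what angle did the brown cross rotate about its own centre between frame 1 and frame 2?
28° clockwise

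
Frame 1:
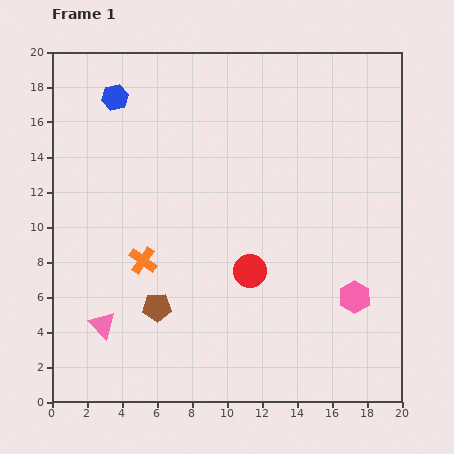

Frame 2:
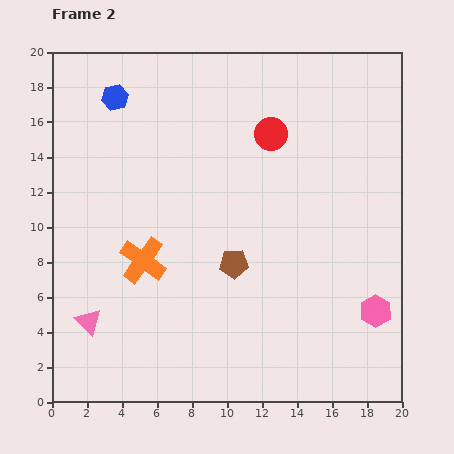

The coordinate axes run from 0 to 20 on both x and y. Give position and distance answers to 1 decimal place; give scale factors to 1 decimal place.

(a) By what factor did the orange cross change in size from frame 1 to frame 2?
1.7×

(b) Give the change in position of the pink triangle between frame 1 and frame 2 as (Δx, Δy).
(-0.8, 0.2)

The pink triangle was at (2.9, 4.4) in frame 1 and (2.1, 4.6) in frame 2.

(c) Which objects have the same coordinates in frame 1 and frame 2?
the blue hexagon, the orange cross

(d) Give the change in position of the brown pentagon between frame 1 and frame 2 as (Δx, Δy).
(4.4, 2.5)

The brown pentagon was at (6.0, 5.4) in frame 1 and (10.4, 7.9) in frame 2.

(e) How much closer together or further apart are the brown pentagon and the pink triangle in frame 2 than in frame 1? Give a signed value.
+5.6

Distance in frame 1: 3.3. Distance in frame 2: 8.9.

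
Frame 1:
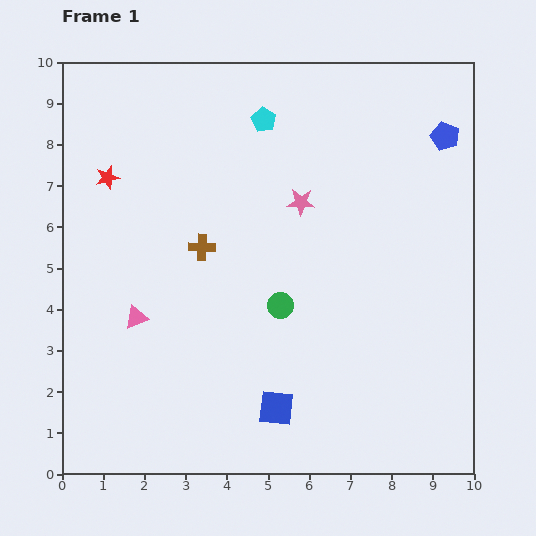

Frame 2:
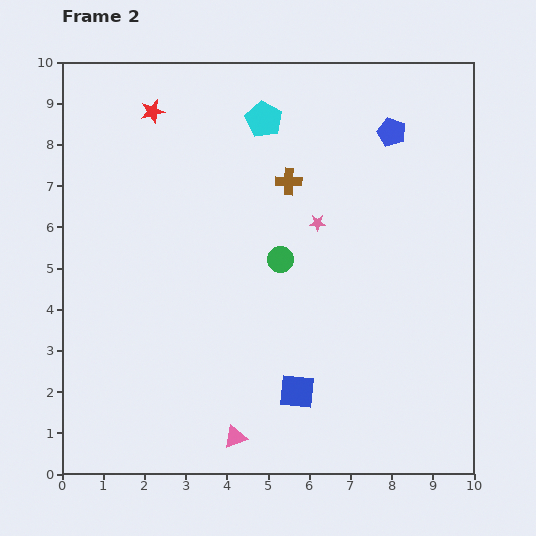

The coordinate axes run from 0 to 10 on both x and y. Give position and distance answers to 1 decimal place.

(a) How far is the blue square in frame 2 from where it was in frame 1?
0.6

The blue square moved from (5.2, 1.6) to (5.7, 2.0), a distance of √(0.5² + 0.4²) ≈ 0.6.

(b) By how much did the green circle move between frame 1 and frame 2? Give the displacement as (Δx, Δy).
(0.0, 1.1)

The green circle was at (5.3, 4.1) in frame 1 and (5.3, 5.2) in frame 2.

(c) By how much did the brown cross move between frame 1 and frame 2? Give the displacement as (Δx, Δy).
(2.1, 1.6)

The brown cross was at (3.4, 5.5) in frame 1 and (5.5, 7.1) in frame 2.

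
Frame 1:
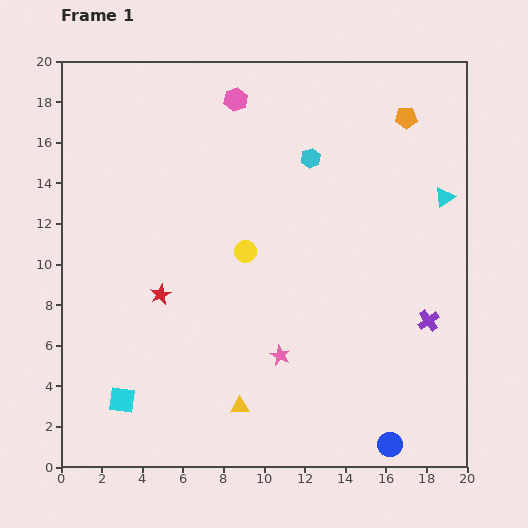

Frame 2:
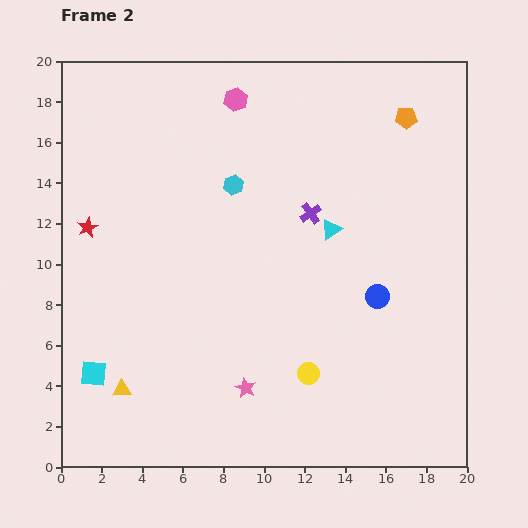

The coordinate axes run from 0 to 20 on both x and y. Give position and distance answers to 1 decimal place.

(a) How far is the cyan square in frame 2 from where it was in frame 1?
1.9

The cyan square moved from (3.0, 3.3) to (1.6, 4.6), a distance of √(1.4² + 1.3²) ≈ 1.9.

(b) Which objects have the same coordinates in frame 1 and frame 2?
the pink hexagon, the orange pentagon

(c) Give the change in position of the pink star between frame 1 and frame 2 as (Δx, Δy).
(-1.7, -1.6)

The pink star was at (10.8, 5.5) in frame 1 and (9.1, 3.9) in frame 2.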